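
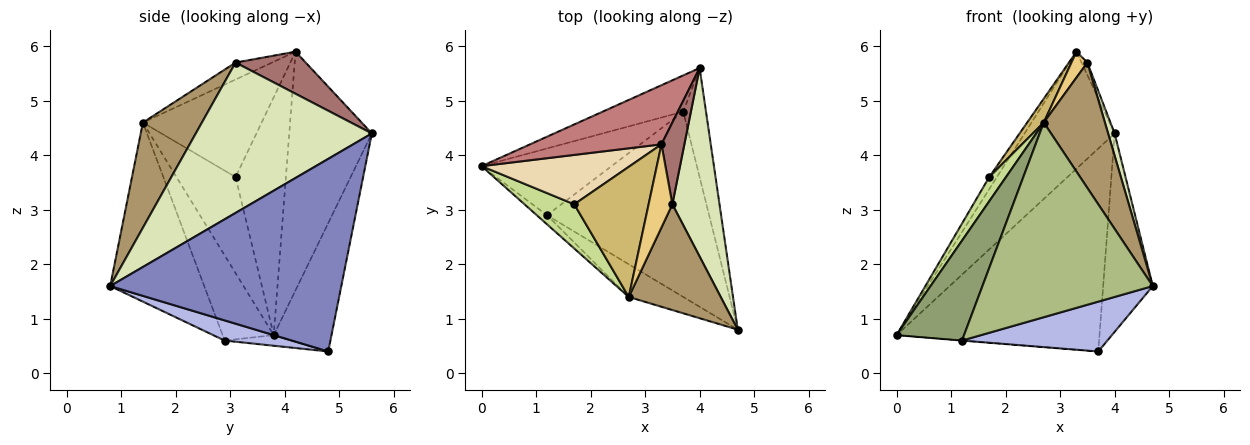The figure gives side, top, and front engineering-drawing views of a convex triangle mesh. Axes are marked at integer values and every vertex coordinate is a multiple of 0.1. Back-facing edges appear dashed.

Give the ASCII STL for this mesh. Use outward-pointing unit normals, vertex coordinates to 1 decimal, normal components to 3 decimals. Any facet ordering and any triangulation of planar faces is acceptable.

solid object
 facet normal -0.270 0.948 -0.169
  outer loop
   vertex 3.7 4.8 0.4
   vertex 0.0 3.8 0.7
   vertex 4.0 5.6 4.4
  endloop
 endfacet
 facet normal 0.971 0.208 -0.115
  outer loop
   vertex 3.7 4.8 0.4
   vertex 4.0 5.6 4.4
   vertex 4.7 0.8 1.6
  endloop
 endfacet
 facet normal -0.081 0.002 -0.997
  outer loop
   vertex 1.2 2.9 0.6
   vertex 0.0 3.8 0.7
   vertex 3.7 4.8 0.4
  endloop
 endfacet
 facet normal 0.119 -0.258 -0.959
  outer loop
   vertex 1.2 2.9 0.6
   vertex 3.7 4.8 0.4
   vertex 4.7 0.8 1.6
  endloop
 endfacet
 facet normal -0.602 -0.795 -0.072
  outer loop
   vertex 1.2 2.9 0.6
   vertex 2.7 1.4 4.6
   vertex 0.0 3.8 0.7
  endloop
 endfacet
 facet normal -0.478 -0.866 -0.146
  outer loop
   vertex 1.2 2.9 0.6
   vertex 4.7 0.8 1.6
   vertex 2.7 1.4 4.6
  endloop
 endfacet
 facet normal -0.861 -0.244 0.446
  outer loop
   vertex 1.7 3.1 3.6
   vertex 0.0 3.8 0.7
   vertex 2.7 1.4 4.6
  endloop
 endfacet
 facet normal 0.954 -0.035 0.299
  outer loop
   vertex 3.5 3.1 5.7
   vertex 4.7 0.8 1.6
   vertex 4.0 5.6 4.4
  endloop
 endfacet
 facet normal 0.594 -0.615 0.519
  outer loop
   vertex 3.5 3.1 5.7
   vertex 2.7 1.4 4.6
   vertex 4.7 0.8 1.6
  endloop
 endfacet
 facet normal -0.790 -0.110 0.603
  outer loop
   vertex 3.3 4.2 5.9
   vertex 1.7 3.1 3.6
   vertex 2.7 1.4 4.6
  endloop
 endfacet
 facet normal -0.563 -0.246 0.789
  outer loop
   vertex 3.3 4.2 5.9
   vertex 2.7 1.4 4.6
   vertex 3.5 3.1 5.7
  endloop
 endfacet
 facet normal -0.842 0.128 0.524
  outer loop
   vertex 3.3 4.2 5.9
   vertex 0.0 3.8 0.7
   vertex 1.7 3.1 3.6
  endloop
 endfacet
 facet normal 0.876 0.073 0.477
  outer loop
   vertex 3.3 4.2 5.9
   vertex 3.5 3.1 5.7
   vertex 4.0 5.6 4.4
  endloop
 endfacet
 facet normal -0.634 0.691 0.349
  outer loop
   vertex 3.3 4.2 5.9
   vertex 4.0 5.6 4.4
   vertex 0.0 3.8 0.7
  endloop
 endfacet
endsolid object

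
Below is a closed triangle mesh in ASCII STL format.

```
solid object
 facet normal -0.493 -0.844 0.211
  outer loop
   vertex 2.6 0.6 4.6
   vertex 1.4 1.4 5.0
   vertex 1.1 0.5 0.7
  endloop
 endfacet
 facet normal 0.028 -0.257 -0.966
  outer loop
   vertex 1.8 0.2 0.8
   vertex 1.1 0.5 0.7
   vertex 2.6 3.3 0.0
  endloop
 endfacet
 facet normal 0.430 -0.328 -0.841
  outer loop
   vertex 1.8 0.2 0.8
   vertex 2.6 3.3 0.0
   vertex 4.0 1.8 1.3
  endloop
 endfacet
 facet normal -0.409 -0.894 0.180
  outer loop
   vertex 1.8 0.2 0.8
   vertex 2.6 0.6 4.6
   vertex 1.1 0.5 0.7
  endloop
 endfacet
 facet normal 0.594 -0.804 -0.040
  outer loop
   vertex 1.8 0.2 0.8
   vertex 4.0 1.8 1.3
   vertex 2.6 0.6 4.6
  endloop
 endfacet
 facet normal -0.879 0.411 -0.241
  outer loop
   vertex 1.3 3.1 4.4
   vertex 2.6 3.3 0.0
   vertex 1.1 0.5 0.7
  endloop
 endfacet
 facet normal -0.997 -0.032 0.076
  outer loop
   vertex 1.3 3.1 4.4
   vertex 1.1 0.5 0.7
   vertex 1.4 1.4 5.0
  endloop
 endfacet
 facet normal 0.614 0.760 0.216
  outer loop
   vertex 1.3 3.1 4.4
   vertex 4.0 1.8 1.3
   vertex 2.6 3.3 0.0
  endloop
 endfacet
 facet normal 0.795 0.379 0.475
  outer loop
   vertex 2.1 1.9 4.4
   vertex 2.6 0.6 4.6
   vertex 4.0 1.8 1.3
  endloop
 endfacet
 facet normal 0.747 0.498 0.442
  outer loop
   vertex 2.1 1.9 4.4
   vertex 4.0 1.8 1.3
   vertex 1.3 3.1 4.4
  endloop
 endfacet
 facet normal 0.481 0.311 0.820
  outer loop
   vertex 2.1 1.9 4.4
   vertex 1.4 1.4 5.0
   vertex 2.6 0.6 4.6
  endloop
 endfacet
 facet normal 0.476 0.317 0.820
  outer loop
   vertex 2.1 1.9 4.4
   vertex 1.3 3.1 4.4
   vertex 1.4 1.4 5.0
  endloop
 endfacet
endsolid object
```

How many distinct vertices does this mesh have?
8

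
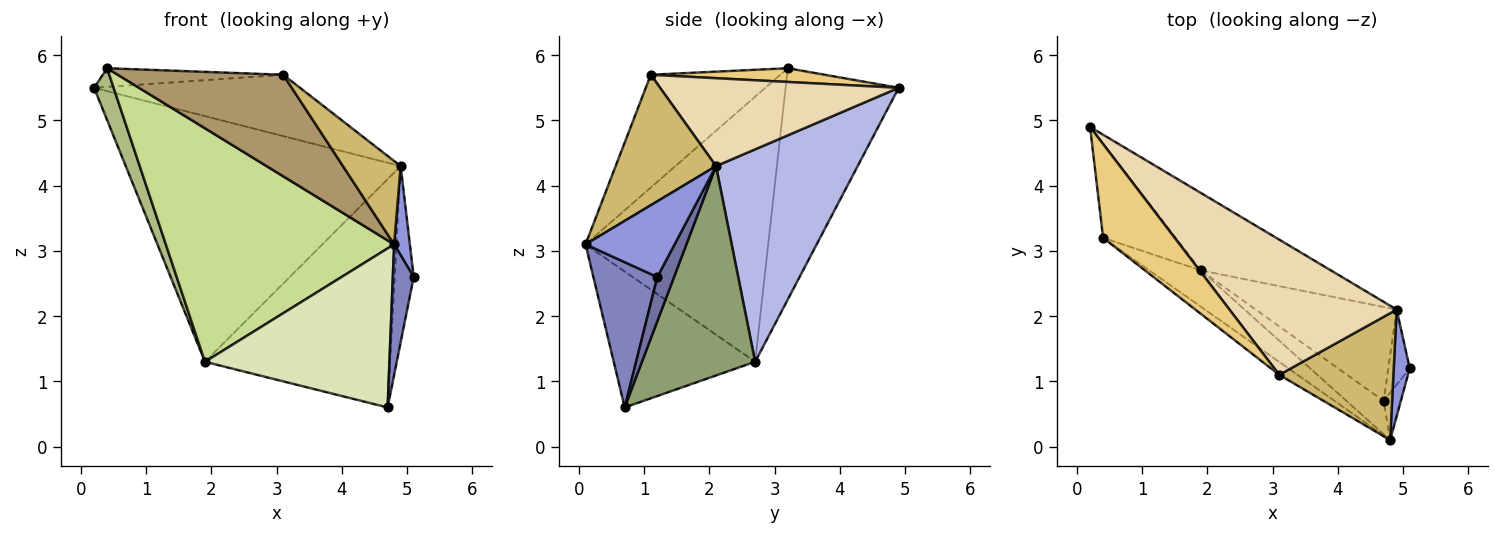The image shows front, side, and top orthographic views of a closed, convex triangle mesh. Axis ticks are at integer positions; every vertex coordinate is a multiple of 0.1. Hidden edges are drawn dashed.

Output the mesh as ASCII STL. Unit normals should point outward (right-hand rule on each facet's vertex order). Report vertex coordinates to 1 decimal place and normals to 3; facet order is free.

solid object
 facet normal 0.629 0.715 -0.305
  outer loop
   vertex 4.9 2.1 4.3
   vertex 5.1 1.2 2.6
   vertex 4.7 0.7 0.6
  endloop
 endfacet
 facet normal 0.945 -0.308 -0.112
  outer loop
   vertex 4.8 0.1 3.1
   vertex 4.7 0.7 0.6
   vertex 5.1 1.2 2.6
  endloop
 endfacet
 facet normal 0.964 -0.170 0.204
  outer loop
   vertex 4.8 0.1 3.1
   vertex 5.1 1.2 2.6
   vertex 4.9 2.1 4.3
  endloop
 endfacet
 facet normal 0.441 0.856 -0.270
  outer loop
   vertex 1.9 2.7 1.3
   vertex 0.2 4.9 5.5
   vertex 4.9 2.1 4.3
  endloop
 endfacet
 facet normal 0.492 0.805 -0.331
  outer loop
   vertex 1.9 2.7 1.3
   vertex 4.9 2.1 4.3
   vertex 4.7 0.7 0.6
  endloop
 endfacet
 facet normal -0.941 -0.163 -0.296
  outer loop
   vertex 1.9 2.7 1.3
   vertex 0.4 3.2 5.8
   vertex 0.2 4.9 5.5
  endloop
 endfacet
 facet normal -0.620 -0.775 -0.121
  outer loop
   vertex 1.9 2.7 1.3
   vertex 4.8 0.1 3.1
   vertex 0.4 3.2 5.8
  endloop
 endfacet
 facet normal -0.600 -0.783 -0.164
  outer loop
   vertex 1.9 2.7 1.3
   vertex 4.7 0.7 0.6
   vertex 4.8 0.1 3.1
  endloop
 endfacet
 facet normal -0.613 -0.784 -0.100
  outer loop
   vertex 3.1 1.1 5.7
   vertex 0.4 3.2 5.8
   vertex 4.8 0.1 3.1
  endloop
 endfacet
 facet normal 0.691 -0.397 0.604
  outer loop
   vertex 3.1 1.1 5.7
   vertex 4.8 0.1 3.1
   vertex 4.9 2.1 4.3
  endloop
 endfacet
 facet normal 0.185 0.192 0.964
  outer loop
   vertex 3.1 1.1 5.7
   vertex 0.2 4.9 5.5
   vertex 0.4 3.2 5.8
  endloop
 endfacet
 facet normal 0.432 0.373 0.821
  outer loop
   vertex 3.1 1.1 5.7
   vertex 4.9 2.1 4.3
   vertex 0.2 4.9 5.5
  endloop
 endfacet
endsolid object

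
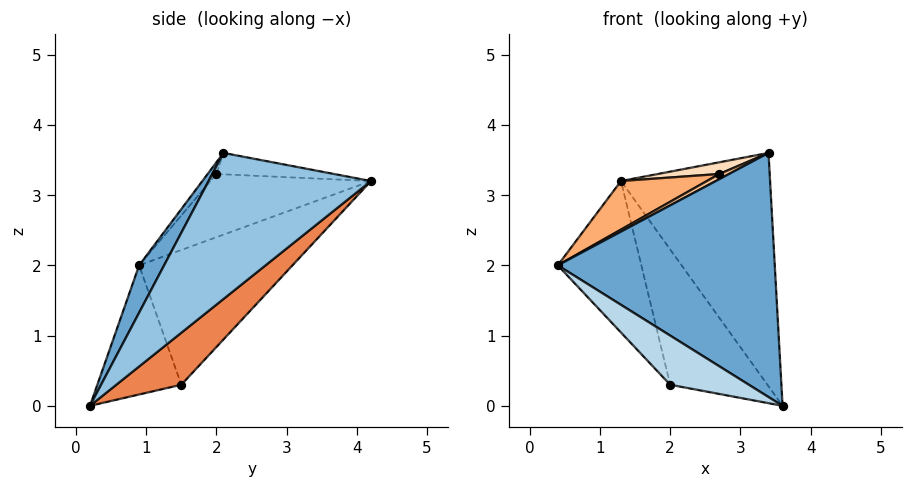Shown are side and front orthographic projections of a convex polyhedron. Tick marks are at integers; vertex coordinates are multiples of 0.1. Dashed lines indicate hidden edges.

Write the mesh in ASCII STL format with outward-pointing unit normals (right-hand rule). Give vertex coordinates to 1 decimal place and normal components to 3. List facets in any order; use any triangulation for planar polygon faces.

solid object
 facet normal 0.101 -0.878 0.469
  outer loop
   vertex 3.4 2.1 3.6
   vertex 0.4 0.9 2.0
   vertex 3.6 0.2 0.0
  endloop
 endfacet
 facet normal 0.702 0.645 -0.301
  outer loop
   vertex 3.4 2.1 3.6
   vertex 3.6 0.2 0.0
   vertex 1.3 4.2 3.2
  endloop
 endfacet
 facet normal -0.535 -0.501 -0.680
  outer loop
   vertex 2.0 1.5 0.3
   vertex 3.6 0.2 0.0
   vertex 0.4 0.9 2.0
  endloop
 endfacet
 facet normal -0.734 0.400 -0.549
  outer loop
   vertex 2.0 1.5 0.3
   vertex 0.4 0.9 2.0
   vertex 1.3 4.2 3.2
  endloop
 endfacet
 facet normal 0.468 0.700 -0.539
  outer loop
   vertex 2.0 1.5 0.3
   vertex 1.3 4.2 3.2
   vertex 3.6 0.2 0.0
  endloop
 endfacet
 facet normal -0.401 -0.215 0.891
  outer loop
   vertex 2.7 2.0 3.3
   vertex 1.3 4.2 3.2
   vertex 0.4 0.9 2.0
  endloop
 endfacet
 facet normal -0.324 -0.357 0.876
  outer loop
   vertex 2.7 2.0 3.3
   vertex 0.4 0.9 2.0
   vertex 3.4 2.1 3.6
  endloop
 endfacet
 facet normal -0.364 -0.190 0.912
  outer loop
   vertex 2.7 2.0 3.3
   vertex 3.4 2.1 3.6
   vertex 1.3 4.2 3.2
  endloop
 endfacet
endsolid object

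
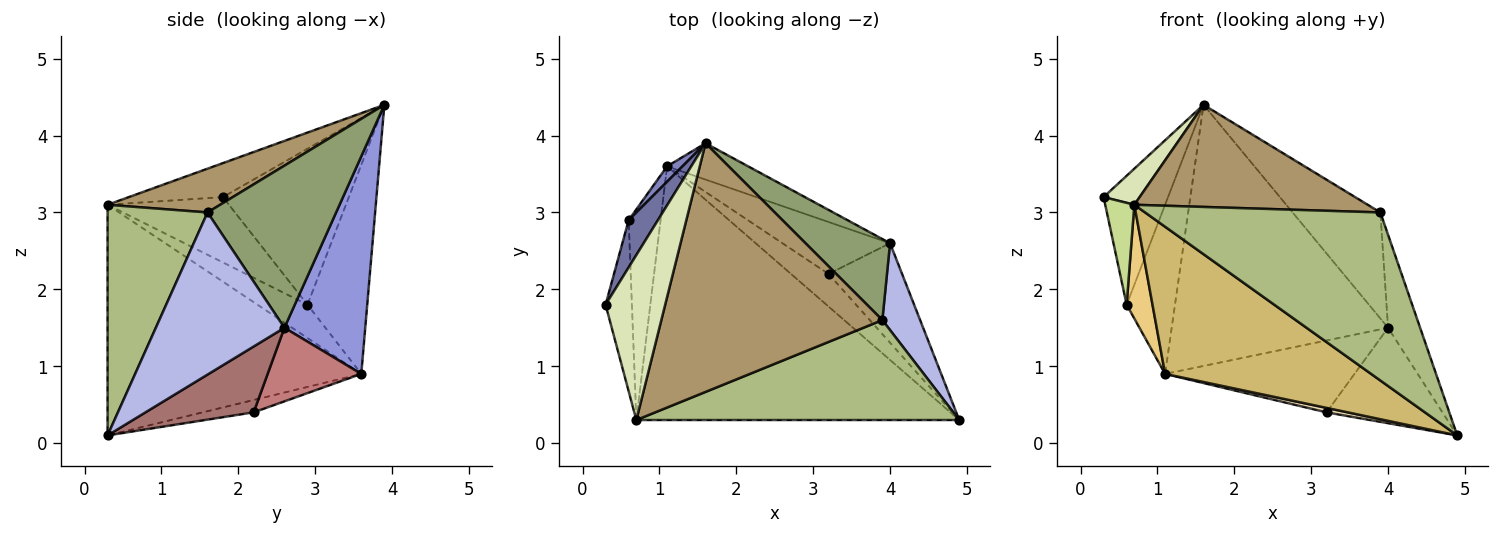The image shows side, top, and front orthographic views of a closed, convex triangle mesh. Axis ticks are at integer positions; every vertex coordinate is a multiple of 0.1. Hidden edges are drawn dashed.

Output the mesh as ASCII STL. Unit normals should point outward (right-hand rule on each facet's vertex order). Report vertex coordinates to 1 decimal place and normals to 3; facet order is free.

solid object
 facet normal -0.878 0.449 0.165
  outer loop
   vertex 0.6 2.9 1.8
   vertex 0.3 1.8 3.2
   vertex 1.6 3.9 4.4
  endloop
 endfacet
 facet normal -0.776 0.628 0.057
  outer loop
   vertex 0.6 2.9 1.8
   vertex 1.6 3.9 4.4
   vertex 1.1 3.6 0.9
  endloop
 endfacet
 facet normal 0.347 0.929 -0.129
  outer loop
   vertex 4.0 2.6 1.5
   vertex 1.1 3.6 0.9
   vertex 1.6 3.9 4.4
  endloop
 endfacet
 facet normal 0.946 0.236 0.220
  outer loop
   vertex 4.0 2.6 1.5
   vertex 3.9 1.6 3.0
   vertex 4.9 0.3 0.1
  endloop
 endfacet
 facet normal 0.759 0.518 0.396
  outer loop
   vertex 4.0 2.6 1.5
   vertex 1.6 3.9 4.4
   vertex 3.9 1.6 3.0
  endloop
 endfacet
 facet normal 0.343 -0.807 0.480
  outer loop
   vertex 0.7 0.3 3.1
   vertex 4.9 0.3 0.1
   vertex 3.9 1.6 3.0
  endloop
 endfacet
 facet normal -0.905 -0.217 -0.365
  outer loop
   vertex 0.7 0.3 3.1
   vertex 0.3 1.8 3.2
   vertex 0.6 2.9 1.8
  endloop
 endfacet
 facet normal -0.486 -0.187 0.854
  outer loop
   vertex 0.7 0.3 3.1
   vertex 1.6 3.9 4.4
   vertex 0.3 1.8 3.2
  endloop
 endfacet
 facet normal 0.180 -0.374 0.910
  outer loop
   vertex 0.7 0.3 3.1
   vertex 3.9 1.6 3.0
   vertex 1.6 3.9 4.4
  endloop
 endfacet
 facet normal -0.526 -0.427 -0.736
  outer loop
   vertex 0.7 0.3 3.1
   vertex 1.1 3.6 0.9
   vertex 4.9 0.3 0.1
  endloop
 endfacet
 facet normal -0.676 -0.350 -0.648
  outer loop
   vertex 0.7 0.3 3.1
   vertex 0.6 2.9 1.8
   vertex 1.1 3.6 0.9
  endloop
 endfacet
 facet normal -0.310 -0.129 -0.942
  outer loop
   vertex 3.2 2.2 0.4
   vertex 4.9 0.3 0.1
   vertex 1.1 3.6 0.9
  endloop
 endfacet
 facet normal 0.543 0.581 -0.606
  outer loop
   vertex 3.2 2.2 0.4
   vertex 4.0 2.6 1.5
   vertex 4.9 0.3 0.1
  endloop
 endfacet
 facet normal 0.372 0.752 -0.544
  outer loop
   vertex 3.2 2.2 0.4
   vertex 1.1 3.6 0.9
   vertex 4.0 2.6 1.5
  endloop
 endfacet
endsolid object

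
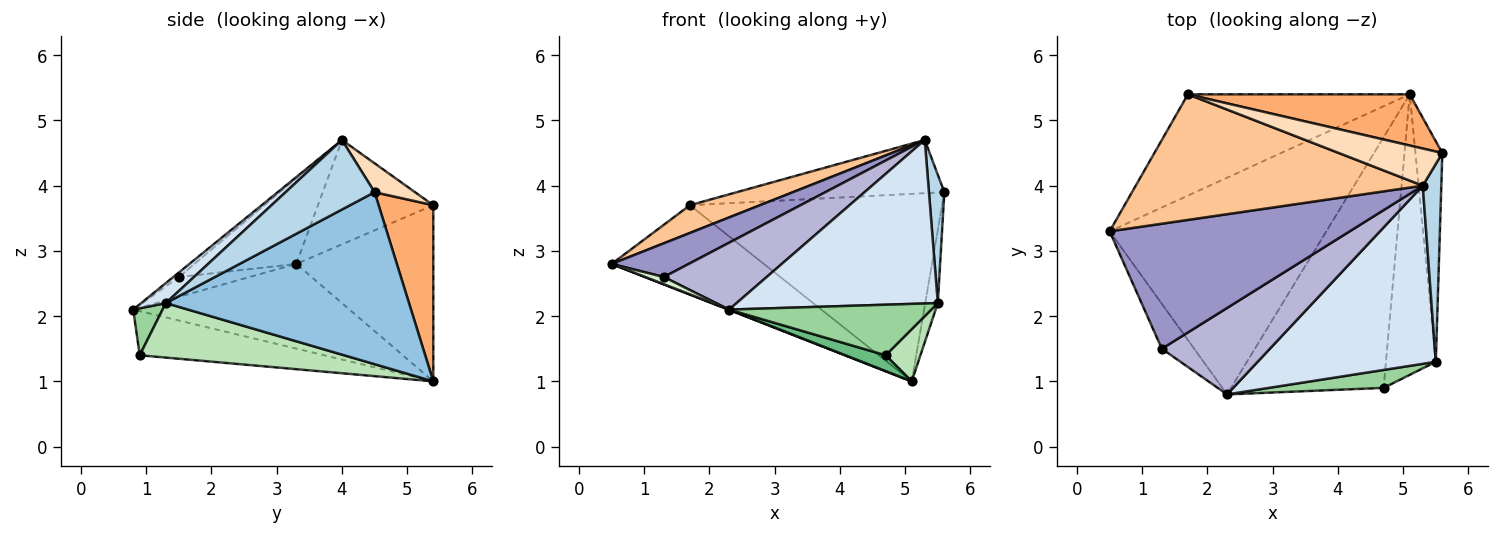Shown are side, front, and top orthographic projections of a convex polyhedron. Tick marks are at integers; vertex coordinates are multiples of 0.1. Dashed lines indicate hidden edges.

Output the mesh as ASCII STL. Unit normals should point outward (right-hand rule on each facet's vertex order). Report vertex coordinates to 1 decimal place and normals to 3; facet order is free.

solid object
 facet normal -0.364 -0.001 -0.931
  outer loop
   vertex 5.1 5.4 1.0
   vertex 2.3 0.8 2.1
   vertex 0.5 3.3 2.8
  endloop
 endfacet
 facet normal 0.987 0.051 -0.154
  outer loop
   vertex 5.5 1.3 2.2
   vertex 5.1 5.4 1.0
   vertex 5.6 4.5 3.9
  endloop
 endfacet
 facet normal 0.953 -0.165 0.254
  outer loop
   vertex 5.3 4.0 4.7
   vertex 5.5 1.3 2.2
   vertex 5.6 4.5 3.9
  endloop
 endfacet
 facet normal 0.082 -0.674 0.734
  outer loop
   vertex 5.3 4.0 4.7
   vertex 2.3 0.8 2.1
   vertex 5.5 1.3 2.2
  endloop
 endfacet
 facet normal -0.512 0.568 -0.644
  outer loop
   vertex 1.7 5.4 3.7
   vertex 5.1 5.4 1.0
   vertex 0.5 3.3 2.8
  endloop
 endfacet
 facet normal 0.205 0.944 0.258
  outer loop
   vertex 1.7 5.4 3.7
   vertex 5.6 4.5 3.9
   vertex 5.1 5.4 1.0
  endloop
 endfacet
 facet normal -0.335 -0.203 0.920
  outer loop
   vertex 1.7 5.4 3.7
   vertex 0.5 3.3 2.8
   vertex 5.3 4.0 4.7
  endloop
 endfacet
 facet normal 0.158 0.810 0.565
  outer loop
   vertex 1.7 5.4 3.7
   vertex 5.3 4.0 4.7
   vertex 5.6 4.5 3.9
  endloop
 endfacet
 facet normal -0.277 -0.061 -0.959
  outer loop
   vertex 4.7 0.9 1.4
   vertex 2.3 0.8 2.1
   vertex 5.1 5.4 1.0
  endloop
 endfacet
 facet normal 0.136 -0.934 0.331
  outer loop
   vertex 4.7 0.9 1.4
   vertex 5.5 1.3 2.2
   vertex 2.3 0.8 2.1
  endloop
 endfacet
 facet normal 0.732 -0.125 -0.670
  outer loop
   vertex 4.7 0.9 1.4
   vertex 5.1 5.4 1.0
   vertex 5.5 1.3 2.2
  endloop
 endfacet
 facet normal -0.518 -0.136 -0.845
  outer loop
   vertex 1.3 1.5 2.6
   vertex 0.5 3.3 2.8
   vertex 2.3 0.8 2.1
  endloop
 endfacet
 facet normal -0.325 -0.246 0.913
  outer loop
   vertex 1.3 1.5 2.6
   vertex 5.3 4.0 4.7
   vertex 0.5 3.3 2.8
  endloop
 endfacet
 facet normal -0.033 -0.612 0.791
  outer loop
   vertex 1.3 1.5 2.6
   vertex 2.3 0.8 2.1
   vertex 5.3 4.0 4.7
  endloop
 endfacet
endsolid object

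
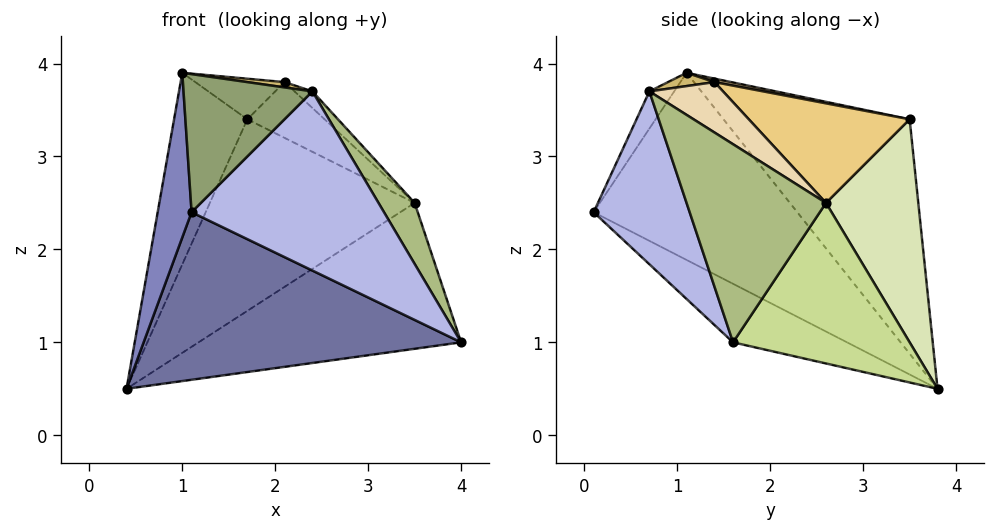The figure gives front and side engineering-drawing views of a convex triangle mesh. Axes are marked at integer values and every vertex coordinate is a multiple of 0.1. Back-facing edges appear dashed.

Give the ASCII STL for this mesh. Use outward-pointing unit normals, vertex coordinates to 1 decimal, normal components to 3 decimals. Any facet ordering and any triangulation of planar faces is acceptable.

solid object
 facet normal -0.171 -0.475 -0.863
  outer loop
   vertex 1.1 0.1 2.4
   vertex 0.4 3.8 0.5
   vertex 4.0 1.6 1.0
  endloop
 endfacet
 facet normal -0.985 -0.164 0.044
  outer loop
   vertex 1.0 1.1 3.9
   vertex 0.4 3.8 0.5
   vertex 1.1 0.1 2.4
  endloop
 endfacet
 facet normal -0.847 0.333 0.414
  outer loop
   vertex 1.7 3.5 3.4
   vertex 0.4 3.8 0.5
   vertex 1.0 1.1 3.9
  endloop
 endfacet
 facet normal 0.446 -0.894 -0.034
  outer loop
   vertex 2.4 0.7 3.7
   vertex 1.1 0.1 2.4
   vertex 4.0 1.6 1.0
  endloop
 endfacet
 facet normal -0.159 -0.826 0.540
  outer loop
   vertex 2.4 0.7 3.7
   vertex 1.0 1.1 3.9
   vertex 1.1 0.1 2.4
  endloop
 endfacet
 facet normal 0.869 -0.225 0.440
  outer loop
   vertex 3.5 2.6 2.5
   vertex 2.4 0.7 3.7
   vertex 4.0 1.6 1.0
  endloop
 endfacet
 facet normal 0.524 0.779 -0.345
  outer loop
   vertex 3.5 2.6 2.5
   vertex 4.0 1.6 1.0
   vertex 0.4 3.8 0.5
  endloop
 endfacet
 facet normal 0.409 0.908 -0.090
  outer loop
   vertex 3.5 2.6 2.5
   vertex 0.4 3.8 0.5
   vertex 1.7 3.5 3.4
  endloop
 endfacet
 facet normal 0.036 0.194 0.980
  outer loop
   vertex 2.1 1.4 3.8
   vertex 1.7 3.5 3.4
   vertex 1.0 1.1 3.9
  endloop
 endfacet
 facet normal 0.115 -0.092 0.989
  outer loop
   vertex 2.1 1.4 3.8
   vertex 1.0 1.1 3.9
   vertex 2.4 0.7 3.7
  endloop
 endfacet
 facet normal 0.531 0.255 0.808
  outer loop
   vertex 2.1 1.4 3.8
   vertex 3.5 2.6 2.5
   vertex 1.7 3.5 3.4
  endloop
 endfacet
 facet normal 0.603 0.146 0.784
  outer loop
   vertex 2.1 1.4 3.8
   vertex 2.4 0.7 3.7
   vertex 3.5 2.6 2.5
  endloop
 endfacet
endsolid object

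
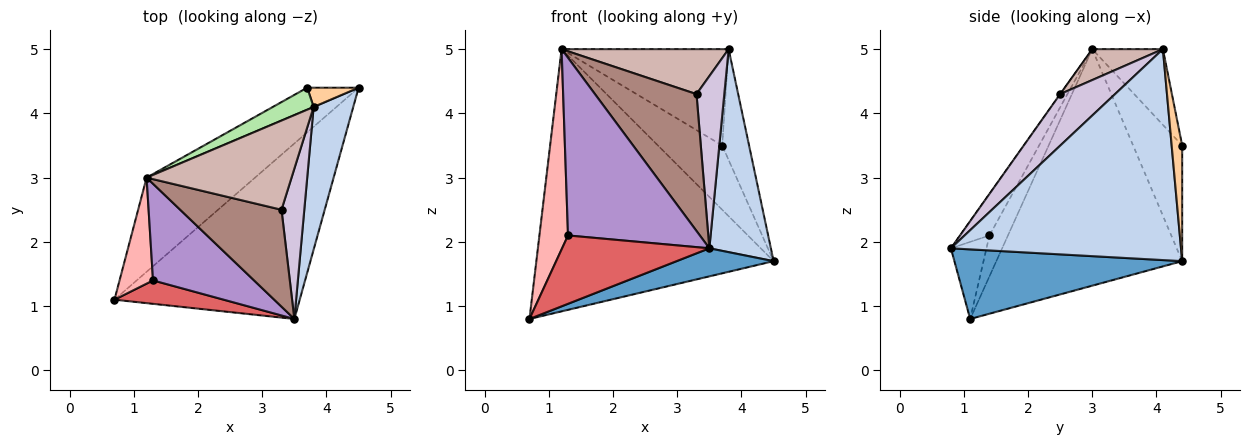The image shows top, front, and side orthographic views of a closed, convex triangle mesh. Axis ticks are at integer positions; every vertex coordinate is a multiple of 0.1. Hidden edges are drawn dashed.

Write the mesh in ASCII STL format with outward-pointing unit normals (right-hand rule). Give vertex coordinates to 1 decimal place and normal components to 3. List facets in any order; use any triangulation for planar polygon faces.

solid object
 facet normal 0.348 -0.148 -0.926
  outer loop
   vertex 3.5 0.8 1.9
   vertex 0.7 1.1 0.8
   vertex 4.5 4.4 1.7
  endloop
 endfacet
 facet normal 0.951 -0.254 0.179
  outer loop
   vertex 3.8 4.1 5.0
   vertex 3.5 0.8 1.9
   vertex 4.5 4.4 1.7
  endloop
 endfacet
 facet normal -0.593 0.758 -0.272
  outer loop
   vertex 1.2 3.0 5.0
   vertex 4.5 4.4 1.7
   vertex 0.7 1.1 0.8
  endloop
 endfacet
 facet normal 0.360 0.919 0.160
  outer loop
   vertex 3.7 4.4 3.5
   vertex 3.8 4.1 5.0
   vertex 4.5 4.4 1.7
  endloop
 endfacet
 facet normal -0.586 0.767 -0.260
  outer loop
   vertex 3.7 4.4 3.5
   vertex 4.5 4.4 1.7
   vertex 1.2 3.0 5.0
  endloop
 endfacet
 facet normal -0.381 0.901 0.206
  outer loop
   vertex 3.7 4.4 3.5
   vertex 1.2 3.0 5.0
   vertex 3.8 4.1 5.0
  endloop
 endfacet
 facet normal -0.223 -0.922 0.316
  outer loop
   vertex 1.3 1.4 2.1
   vertex 0.7 1.1 0.8
   vertex 3.5 0.8 1.9
  endloop
 endfacet
 facet normal -0.496 -0.767 0.406
  outer loop
   vertex 1.3 1.4 2.1
   vertex 1.2 3.0 5.0
   vertex 0.7 1.1 0.8
  endloop
 endfacet
 facet normal -0.192 -0.862 0.469
  outer loop
   vertex 1.3 1.4 2.1
   vertex 3.5 0.8 1.9
   vertex 1.2 3.0 5.0
  endloop
 endfacet
 facet normal 0.830 -0.420 0.367
  outer loop
   vertex 3.3 2.5 4.3
   vertex 3.5 0.8 1.9
   vertex 3.8 4.1 5.0
  endloop
 endfacet
 facet normal -0.002 -0.816 0.578
  outer loop
   vertex 3.3 2.5 4.3
   vertex 1.2 3.0 5.0
   vertex 3.5 0.8 1.9
  endloop
 endfacet
 facet normal 0.187 -0.442 0.877
  outer loop
   vertex 3.3 2.5 4.3
   vertex 3.8 4.1 5.0
   vertex 1.2 3.0 5.0
  endloop
 endfacet
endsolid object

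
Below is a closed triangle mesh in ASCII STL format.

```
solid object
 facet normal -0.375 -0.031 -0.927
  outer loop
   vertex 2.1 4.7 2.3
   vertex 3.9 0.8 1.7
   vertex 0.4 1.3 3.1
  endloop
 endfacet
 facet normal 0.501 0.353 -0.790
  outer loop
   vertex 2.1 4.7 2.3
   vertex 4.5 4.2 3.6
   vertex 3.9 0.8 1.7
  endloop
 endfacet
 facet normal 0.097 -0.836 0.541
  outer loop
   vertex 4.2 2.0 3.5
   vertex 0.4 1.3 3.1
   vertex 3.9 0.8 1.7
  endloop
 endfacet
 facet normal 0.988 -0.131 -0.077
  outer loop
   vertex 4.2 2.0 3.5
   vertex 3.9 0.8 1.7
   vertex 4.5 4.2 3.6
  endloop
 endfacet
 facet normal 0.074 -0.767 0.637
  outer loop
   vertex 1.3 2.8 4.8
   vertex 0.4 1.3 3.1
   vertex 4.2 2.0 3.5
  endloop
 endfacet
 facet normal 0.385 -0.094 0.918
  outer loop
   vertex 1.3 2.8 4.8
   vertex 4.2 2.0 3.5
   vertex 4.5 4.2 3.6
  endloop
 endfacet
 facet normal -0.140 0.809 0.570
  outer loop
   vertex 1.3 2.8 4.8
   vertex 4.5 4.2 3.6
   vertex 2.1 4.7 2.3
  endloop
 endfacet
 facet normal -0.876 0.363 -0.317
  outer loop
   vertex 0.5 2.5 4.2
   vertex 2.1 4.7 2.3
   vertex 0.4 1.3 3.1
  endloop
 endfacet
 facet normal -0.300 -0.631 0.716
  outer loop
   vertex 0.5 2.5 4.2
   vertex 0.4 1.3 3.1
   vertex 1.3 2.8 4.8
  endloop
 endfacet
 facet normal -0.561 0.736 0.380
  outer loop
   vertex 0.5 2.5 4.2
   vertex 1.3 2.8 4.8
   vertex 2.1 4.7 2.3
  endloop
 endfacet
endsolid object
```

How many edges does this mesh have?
15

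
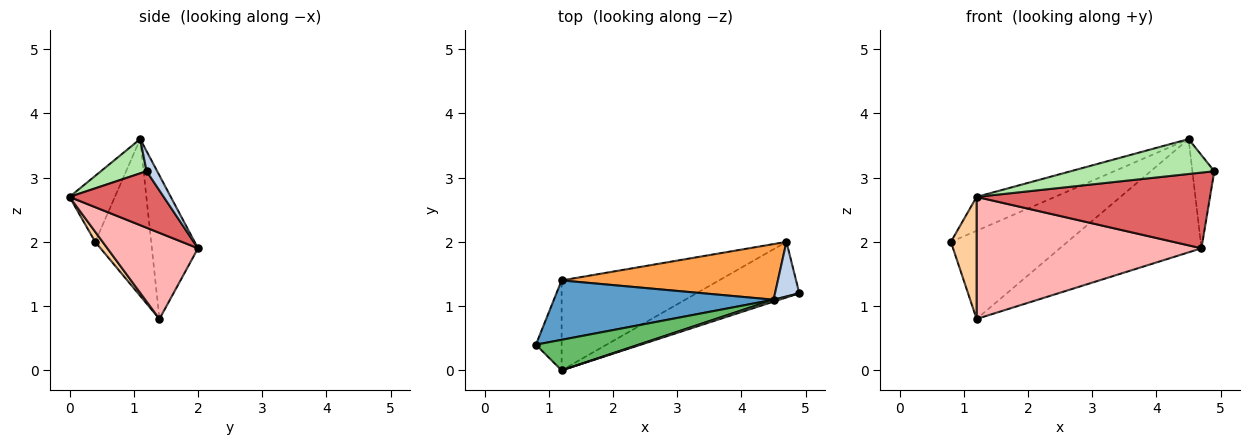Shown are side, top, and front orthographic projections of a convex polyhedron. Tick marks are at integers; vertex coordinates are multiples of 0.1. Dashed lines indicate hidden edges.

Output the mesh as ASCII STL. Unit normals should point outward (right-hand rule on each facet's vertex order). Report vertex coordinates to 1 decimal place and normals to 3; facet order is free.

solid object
 facet normal -0.370 0.771 0.519
  outer loop
   vertex 4.5 1.1 3.6
   vertex 1.2 1.4 0.8
   vertex 0.8 0.4 2.0
  endloop
 endfacet
 facet normal 0.384 0.796 0.467
  outer loop
   vertex 4.7 2.0 1.9
   vertex 4.5 1.1 3.6
   vertex 4.9 1.2 3.1
  endloop
 endfacet
 facet normal -0.281 0.862 0.423
  outer loop
   vertex 4.7 2.0 1.9
   vertex 1.2 1.4 0.8
   vertex 4.5 1.1 3.6
  endloop
 endfacet
 facet normal 0.227 -0.784 -0.578
  outer loop
   vertex 1.2 0.0 2.7
   vertex 0.8 0.4 2.0
   vertex 1.2 1.4 0.8
  endloop
 endfacet
 facet normal -0.395 0.682 0.615
  outer loop
   vertex 1.2 0.0 2.7
   vertex 4.5 1.1 3.6
   vertex 0.8 0.4 2.0
  endloop
 endfacet
 facet normal 0.303 -0.952 0.052
  outer loop
   vertex 1.2 0.0 2.7
   vertex 4.9 1.2 3.1
   vertex 4.5 1.1 3.6
  endloop
 endfacet
 facet normal 0.309 -0.767 -0.563
  outer loop
   vertex 1.2 0.0 2.7
   vertex 4.7 2.0 1.9
   vertex 4.9 1.2 3.1
  endloop
 endfacet
 facet normal 0.309 -0.766 -0.564
  outer loop
   vertex 1.2 0.0 2.7
   vertex 1.2 1.4 0.8
   vertex 4.7 2.0 1.9
  endloop
 endfacet
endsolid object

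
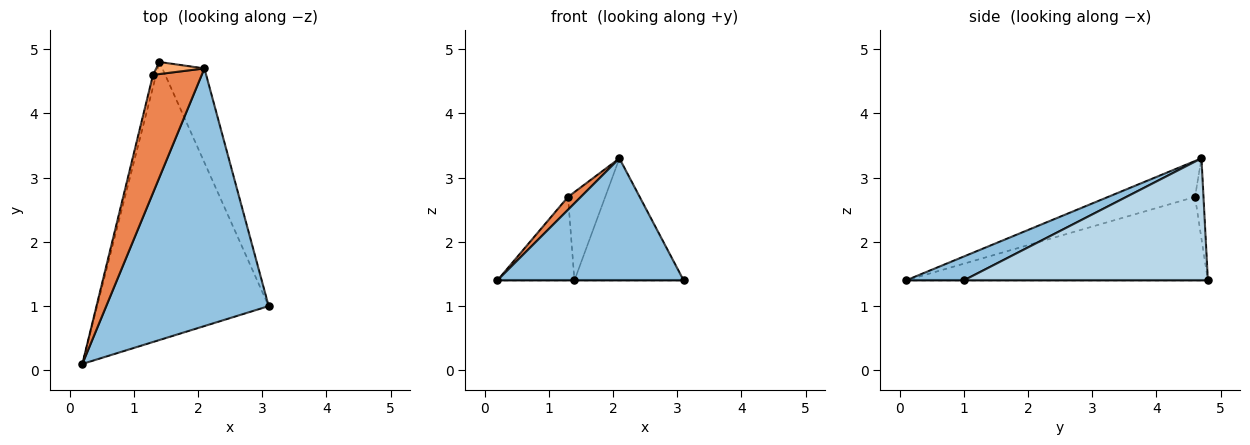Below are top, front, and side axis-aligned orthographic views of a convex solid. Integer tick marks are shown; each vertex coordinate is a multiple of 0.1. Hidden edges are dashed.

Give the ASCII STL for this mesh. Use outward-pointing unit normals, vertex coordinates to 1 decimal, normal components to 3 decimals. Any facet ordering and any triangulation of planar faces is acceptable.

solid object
 facet normal 0.000 0.000 -1.000
  outer loop
   vertex 1.4 4.8 1.4
   vertex 3.1 1.0 1.4
   vertex 0.2 0.1 1.4
  endloop
 endfacet
 facet normal 0.132 -0.424 0.896
  outer loop
   vertex 2.1 4.7 3.3
   vertex 0.2 0.1 1.4
   vertex 3.1 1.0 1.4
  endloop
 endfacet
 facet normal 0.871 0.390 -0.300
  outer loop
   vertex 2.1 4.7 3.3
   vertex 3.1 1.0 1.4
   vertex 1.4 4.8 1.4
  endloop
 endfacet
 facet normal -0.968 0.247 -0.036
  outer loop
   vertex 1.3 4.6 2.7
   vertex 1.4 4.8 1.4
   vertex 0.2 0.1 1.4
  endloop
 endfacet
 facet normal -0.591 -0.087 0.802
  outer loop
   vertex 1.3 4.6 2.7
   vertex 0.2 0.1 1.4
   vertex 2.1 4.7 3.3
  endloop
 endfacet
 facet normal -0.220 0.967 0.132
  outer loop
   vertex 1.3 4.6 2.7
   vertex 2.1 4.7 3.3
   vertex 1.4 4.8 1.4
  endloop
 endfacet
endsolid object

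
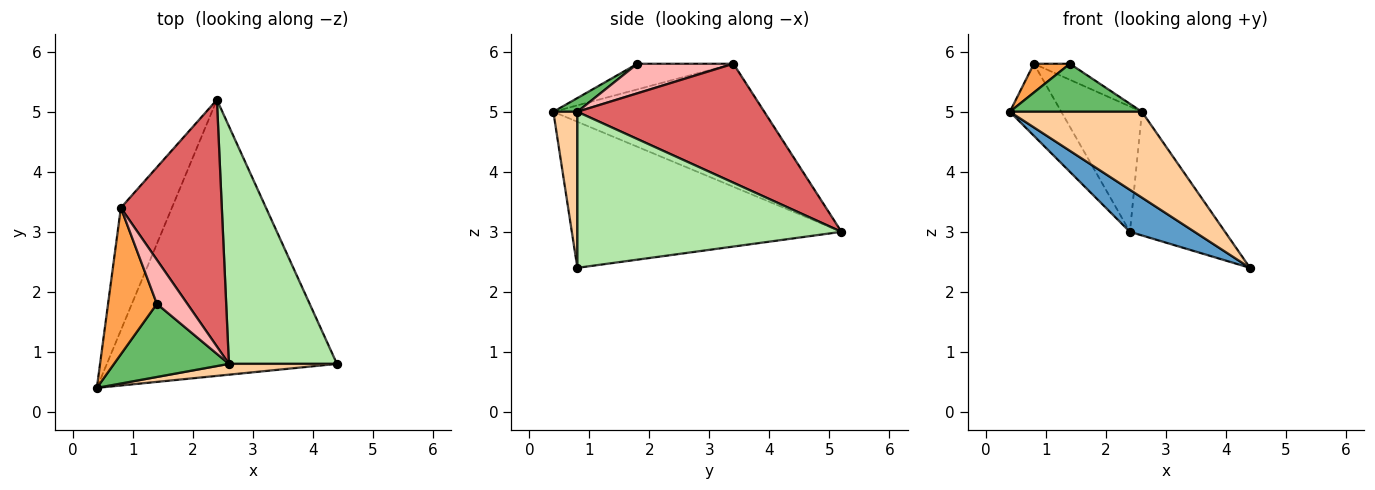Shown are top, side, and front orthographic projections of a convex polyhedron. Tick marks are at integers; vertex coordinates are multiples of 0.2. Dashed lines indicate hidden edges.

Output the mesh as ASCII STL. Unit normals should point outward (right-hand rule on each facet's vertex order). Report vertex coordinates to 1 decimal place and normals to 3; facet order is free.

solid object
 facet normal -0.532 -0.127 -0.837
  outer loop
   vertex 2.4 5.2 3.0
   vertex 4.4 0.8 2.4
   vertex 0.4 0.4 5.0
  endloop
 endfacet
 facet normal -0.901 0.220 -0.374
  outer loop
   vertex 0.8 3.4 5.8
   vertex 2.4 5.2 3.0
   vertex 0.4 0.4 5.0
  endloop
 endfacet
 facet normal -0.458 -0.172 0.872
  outer loop
   vertex 0.8 3.4 5.8
   vertex 0.4 0.4 5.0
   vertex 1.4 1.8 5.8
  endloop
 endfacet
 facet normal 0.178 -0.976 0.123
  outer loop
   vertex 2.6 0.8 5.0
   vertex 0.4 0.4 5.0
   vertex 4.4 0.8 2.4
  endloop
 endfacet
 facet normal 0.099 -0.546 0.832
  outer loop
   vertex 2.6 0.8 5.0
   vertex 1.4 1.8 5.8
   vertex 0.4 0.4 5.0
  endloop
 endfacet
 facet normal 0.788 0.284 0.546
  outer loop
   vertex 2.6 0.8 5.0
   vertex 4.4 0.8 2.4
   vertex 2.4 5.2 3.0
  endloop
 endfacet
 facet normal 0.724 0.312 0.615
  outer loop
   vertex 2.6 0.8 5.0
   vertex 2.4 5.2 3.0
   vertex 0.8 3.4 5.8
  endloop
 endfacet
 facet normal 0.674 0.253 0.695
  outer loop
   vertex 2.6 0.8 5.0
   vertex 0.8 3.4 5.8
   vertex 1.4 1.8 5.8
  endloop
 endfacet
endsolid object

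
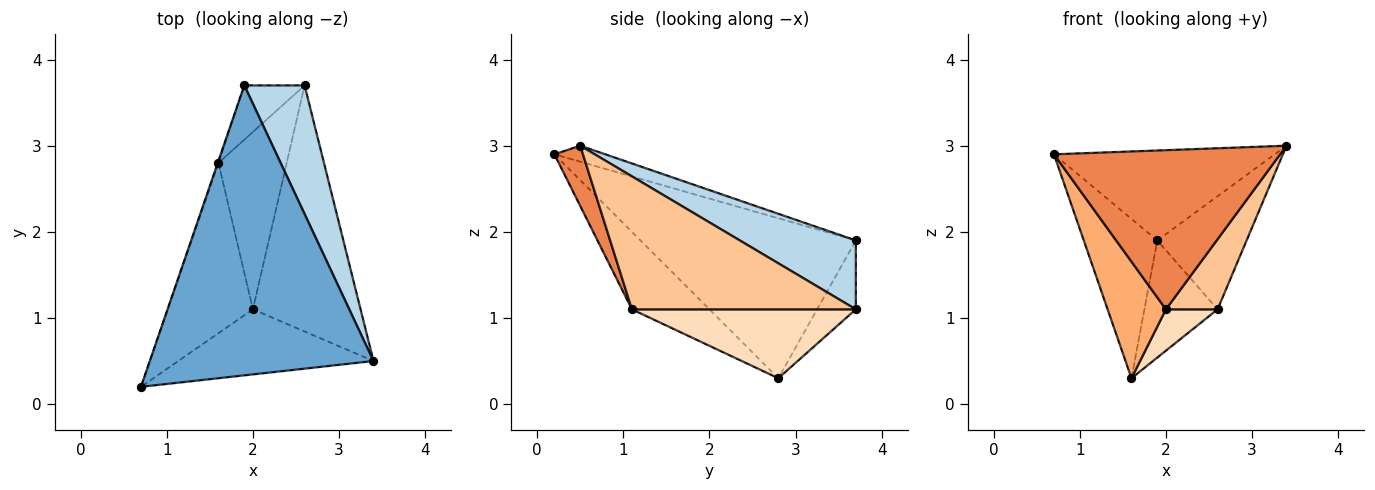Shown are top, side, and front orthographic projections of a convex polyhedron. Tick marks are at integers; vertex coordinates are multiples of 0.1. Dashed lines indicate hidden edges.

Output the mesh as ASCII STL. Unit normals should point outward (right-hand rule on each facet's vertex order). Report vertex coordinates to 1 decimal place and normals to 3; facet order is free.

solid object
 facet normal -0.068 0.296 0.953
  outer loop
   vertex 1.9 3.7 1.9
   vertex 0.7 0.2 2.9
   vertex 3.4 0.5 3.0
  endloop
 endfacet
 facet normal -0.946 0.323 -0.004
  outer loop
   vertex 1.6 2.8 0.3
   vertex 0.7 0.2 2.9
   vertex 1.9 3.7 1.9
  endloop
 endfacet
 facet normal 0.651 0.501 0.570
  outer loop
   vertex 2.6 3.7 1.1
   vertex 1.9 3.7 1.9
   vertex 3.4 0.5 3.0
  endloop
 endfacet
 facet normal -0.433 0.818 -0.379
  outer loop
   vertex 2.6 3.7 1.1
   vertex 1.6 2.8 0.3
   vertex 1.9 3.7 1.9
  endloop
 endfacet
 facet normal 0.116 -0.919 -0.376
  outer loop
   vertex 2.0 1.1 1.1
   vertex 3.4 0.5 3.0
   vertex 0.7 0.2 2.9
  endloop
 endfacet
 facet normal -0.601 -0.452 -0.660
  outer loop
   vertex 2.0 1.1 1.1
   vertex 0.7 0.2 2.9
   vertex 1.6 2.8 0.3
  endloop
 endfacet
 facet normal 0.765 -0.177 -0.619
  outer loop
   vertex 2.0 1.1 1.1
   vertex 2.6 3.7 1.1
   vertex 3.4 0.5 3.0
  endloop
 endfacet
 facet normal 0.701 -0.162 -0.694
  outer loop
   vertex 2.0 1.1 1.1
   vertex 1.6 2.8 0.3
   vertex 2.6 3.7 1.1
  endloop
 endfacet
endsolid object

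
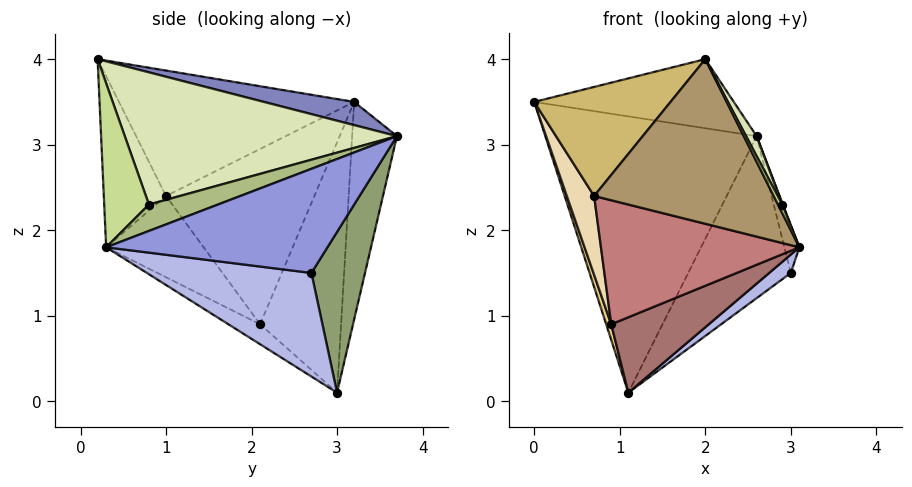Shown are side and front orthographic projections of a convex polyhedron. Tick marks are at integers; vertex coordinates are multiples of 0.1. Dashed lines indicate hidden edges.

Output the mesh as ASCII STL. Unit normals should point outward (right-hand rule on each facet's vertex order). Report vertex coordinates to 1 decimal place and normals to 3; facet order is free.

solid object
 facet normal -0.206 0.971 -0.124
  outer loop
   vertex 1.1 3.0 0.1
   vertex 0.0 3.2 3.5
   vertex 2.6 3.7 3.1
  endloop
 endfacet
 facet normal 0.104 0.231 0.967
  outer loop
   vertex 2.0 0.2 4.0
   vertex 2.6 3.7 3.1
   vertex 0.0 3.2 3.5
  endloop
 endfacet
 facet normal 0.977 0.066 0.203
  outer loop
   vertex 3.0 2.7 1.5
   vertex 2.6 3.7 3.1
   vertex 3.1 0.3 1.8
  endloop
 endfacet
 facet normal 0.584 -0.077 -0.808
  outer loop
   vertex 3.0 2.7 1.5
   vertex 3.1 0.3 1.8
   vertex 1.1 3.0 0.1
  endloop
 endfacet
 facet normal 0.424 0.812 -0.401
  outer loop
   vertex 3.0 2.7 1.5
   vertex 1.1 3.0 0.1
   vertex 2.6 3.7 3.1
  endloop
 endfacet
 facet normal 0.925 -0.009 0.379
  outer loop
   vertex 2.9 0.8 2.3
   vertex 3.1 0.3 1.8
   vertex 2.6 3.7 3.1
  endloop
 endfacet
 facet normal 0.893 -0.085 0.442
  outer loop
   vertex 2.9 0.8 2.3
   vertex 2.0 0.2 4.0
   vertex 3.1 0.3 1.8
  endloop
 endfacet
 facet normal 0.888 -0.034 0.458
  outer loop
   vertex 2.9 0.8 2.3
   vertex 2.6 3.7 3.1
   vertex 2.0 0.2 4.0
  endloop
 endfacet
 facet normal -0.320 -0.925 -0.202
  outer loop
   vertex 0.7 1.0 2.4
   vertex 3.1 0.3 1.8
   vertex 2.0 0.2 4.0
  endloop
 endfacet
 facet normal -0.788 -0.457 0.412
  outer loop
   vertex 0.7 1.0 2.4
   vertex 2.0 0.2 4.0
   vertex 0.0 3.2 3.5
  endloop
 endfacet
 facet normal -0.951 -0.059 -0.304
  outer loop
   vertex 0.9 2.1 0.9
   vertex 0.0 3.2 3.5
   vertex 1.1 3.0 0.1
  endloop
 endfacet
 facet normal -0.951 -0.175 -0.255
  outer loop
   vertex 0.9 2.1 0.9
   vertex 0.7 1.0 2.4
   vertex 0.0 3.2 3.5
  endloop
 endfacet
 facet normal -0.203 -0.625 -0.754
  outer loop
   vertex 0.9 2.1 0.9
   vertex 1.1 3.0 0.1
   vertex 3.1 0.3 1.8
  endloop
 endfacet
 facet normal -0.358 -0.729 -0.583
  outer loop
   vertex 0.9 2.1 0.9
   vertex 3.1 0.3 1.8
   vertex 0.7 1.0 2.4
  endloop
 endfacet
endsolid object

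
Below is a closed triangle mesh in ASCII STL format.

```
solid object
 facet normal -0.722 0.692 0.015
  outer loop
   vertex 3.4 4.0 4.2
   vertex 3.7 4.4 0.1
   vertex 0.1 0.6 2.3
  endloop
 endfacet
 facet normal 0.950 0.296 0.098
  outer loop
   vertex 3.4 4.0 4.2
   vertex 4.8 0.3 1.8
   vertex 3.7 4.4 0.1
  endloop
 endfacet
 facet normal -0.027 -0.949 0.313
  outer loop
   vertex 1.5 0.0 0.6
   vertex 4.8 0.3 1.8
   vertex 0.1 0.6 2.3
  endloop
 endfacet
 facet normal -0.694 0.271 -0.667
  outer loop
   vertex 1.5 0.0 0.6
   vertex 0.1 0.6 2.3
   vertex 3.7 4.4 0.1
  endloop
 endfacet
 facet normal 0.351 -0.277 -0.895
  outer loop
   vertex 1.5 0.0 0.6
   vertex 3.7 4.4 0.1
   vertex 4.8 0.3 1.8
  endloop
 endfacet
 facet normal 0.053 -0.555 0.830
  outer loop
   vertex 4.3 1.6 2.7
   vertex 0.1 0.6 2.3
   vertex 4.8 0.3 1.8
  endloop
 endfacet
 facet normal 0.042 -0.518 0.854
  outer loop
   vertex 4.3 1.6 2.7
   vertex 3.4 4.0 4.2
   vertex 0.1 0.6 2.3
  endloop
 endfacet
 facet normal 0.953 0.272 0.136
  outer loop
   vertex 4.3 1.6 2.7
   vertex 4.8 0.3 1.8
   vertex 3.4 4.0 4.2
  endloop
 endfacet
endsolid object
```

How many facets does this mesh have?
8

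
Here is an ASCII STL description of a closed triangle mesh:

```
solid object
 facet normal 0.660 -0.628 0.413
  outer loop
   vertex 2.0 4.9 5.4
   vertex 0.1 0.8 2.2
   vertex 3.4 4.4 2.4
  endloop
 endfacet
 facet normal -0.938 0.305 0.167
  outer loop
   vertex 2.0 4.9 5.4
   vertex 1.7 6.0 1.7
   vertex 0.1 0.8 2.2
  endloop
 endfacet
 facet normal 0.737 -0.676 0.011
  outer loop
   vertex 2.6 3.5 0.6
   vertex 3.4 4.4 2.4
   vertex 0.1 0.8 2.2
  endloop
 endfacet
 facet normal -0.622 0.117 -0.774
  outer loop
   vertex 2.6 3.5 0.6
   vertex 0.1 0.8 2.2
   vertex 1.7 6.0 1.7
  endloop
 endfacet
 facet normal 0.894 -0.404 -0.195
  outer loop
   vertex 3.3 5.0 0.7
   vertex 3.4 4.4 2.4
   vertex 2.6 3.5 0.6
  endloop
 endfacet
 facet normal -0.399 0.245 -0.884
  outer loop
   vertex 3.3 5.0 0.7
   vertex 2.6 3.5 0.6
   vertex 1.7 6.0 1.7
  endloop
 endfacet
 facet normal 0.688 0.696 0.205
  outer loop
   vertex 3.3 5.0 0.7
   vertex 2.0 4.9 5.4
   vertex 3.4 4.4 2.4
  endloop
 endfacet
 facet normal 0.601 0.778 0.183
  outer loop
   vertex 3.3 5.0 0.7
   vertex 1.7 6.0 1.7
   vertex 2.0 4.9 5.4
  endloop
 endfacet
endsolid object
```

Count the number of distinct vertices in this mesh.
6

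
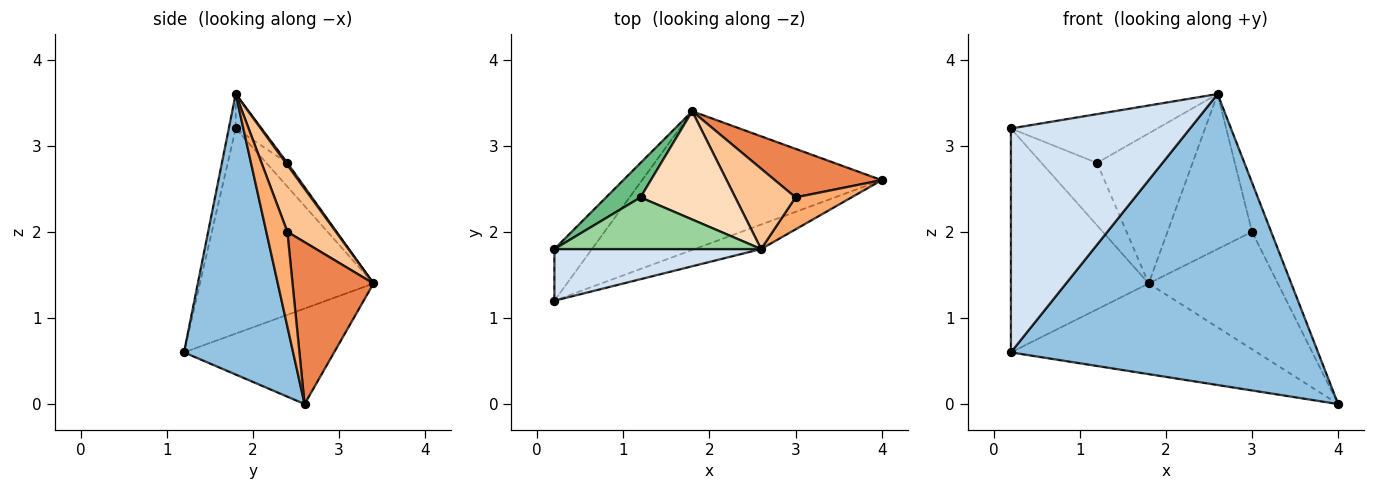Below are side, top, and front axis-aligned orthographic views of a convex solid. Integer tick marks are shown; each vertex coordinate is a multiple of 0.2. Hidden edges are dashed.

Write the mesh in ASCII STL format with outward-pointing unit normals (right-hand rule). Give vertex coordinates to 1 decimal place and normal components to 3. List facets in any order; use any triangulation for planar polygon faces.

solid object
 facet normal -0.317 0.519 -0.794
  outer loop
   vertex 1.8 3.4 1.4
   vertex 4.0 2.6 0.0
   vertex 0.2 1.2 0.6
  endloop
 endfacet
 facet normal 0.334 -0.939 -0.079
  outer loop
   vertex 2.6 1.8 3.6
   vertex 0.2 1.2 0.6
   vertex 4.0 2.6 0.0
  endloop
 endfacet
 facet normal -0.775 0.615 -0.142
  outer loop
   vertex 0.2 1.8 3.2
   vertex 1.8 3.4 1.4
   vertex 0.2 1.2 0.6
  endloop
 endfacet
 facet normal -0.037 -0.974 0.225
  outer loop
   vertex 0.2 1.8 3.2
   vertex 0.2 1.2 0.6
   vertex 2.6 1.8 3.6
  endloop
 endfacet
 facet normal 0.501 0.800 0.331
  outer loop
   vertex 3.0 2.4 2.0
   vertex 4.0 2.6 0.0
   vertex 1.8 3.4 1.4
  endloop
 endfacet
 facet normal 0.678 0.616 0.401
  outer loop
   vertex 3.0 2.4 2.0
   vertex 2.6 1.8 3.6
   vertex 4.0 2.6 0.0
  endloop
 endfacet
 facet normal 0.454 0.791 0.410
  outer loop
   vertex 3.0 2.4 2.0
   vertex 1.8 3.4 1.4
   vertex 2.6 1.8 3.6
  endloop
 endfacet
 facet normal 0.013 0.811 0.585
  outer loop
   vertex 1.2 2.4 2.8
   vertex 2.6 1.8 3.6
   vertex 1.8 3.4 1.4
  endloop
 endfacet
 facet normal -0.315 0.831 0.458
  outer loop
   vertex 1.2 2.4 2.8
   vertex 1.8 3.4 1.4
   vertex 0.2 1.8 3.2
  endloop
 endfacet
 facet normal -0.120 0.682 0.722
  outer loop
   vertex 1.2 2.4 2.8
   vertex 0.2 1.8 3.2
   vertex 2.6 1.8 3.6
  endloop
 endfacet
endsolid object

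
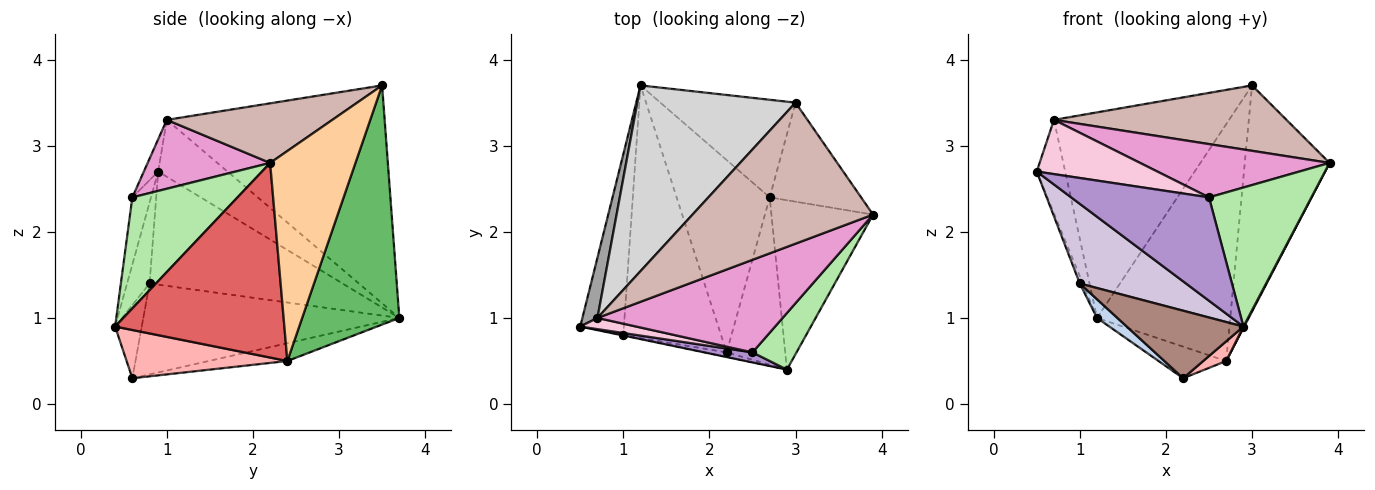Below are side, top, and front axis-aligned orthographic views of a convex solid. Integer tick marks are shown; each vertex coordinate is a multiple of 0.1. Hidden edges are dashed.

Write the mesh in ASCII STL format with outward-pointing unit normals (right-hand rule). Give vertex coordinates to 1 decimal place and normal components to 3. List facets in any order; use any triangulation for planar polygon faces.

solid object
 facet normal -0.933 0.015 -0.360
  outer loop
   vertex 1.0 0.8 1.4
   vertex 0.5 0.9 2.7
   vertex 1.2 3.7 1.0
  endloop
 endfacet
 facet normal -0.680 -0.054 -0.732
  outer loop
   vertex 1.0 0.8 1.4
   vertex 1.2 3.7 1.0
   vertex 2.2 0.6 0.3
  endloop
 endfacet
 facet normal -0.185 0.159 -0.970
  outer loop
   vertex 2.7 2.4 0.5
   vertex 2.2 0.6 0.3
   vertex 1.2 3.7 1.0
  endloop
 endfacet
 facet normal 0.678 0.673 -0.295
  outer loop
   vertex 2.7 2.4 0.5
   vertex 3.0 3.5 3.7
   vertex 3.9 2.2 2.8
  endloop
 endfacet
 facet normal 0.559 0.767 -0.316
  outer loop
   vertex 2.7 2.4 0.5
   vertex 1.2 3.7 1.0
   vertex 3.0 3.5 3.7
  endloop
 endfacet
 facet normal 0.689 -0.671 0.273
  outer loop
   vertex 2.9 0.4 0.9
   vertex 3.9 2.2 2.8
   vertex 2.5 0.6 2.4
  endloop
 endfacet
 facet normal 0.886 -0.004 -0.463
  outer loop
   vertex 2.9 0.4 0.9
   vertex 2.7 2.4 0.5
   vertex 3.9 2.2 2.8
  endloop
 endfacet
 facet normal 0.633 -0.090 -0.769
  outer loop
   vertex 2.9 0.4 0.9
   vertex 2.2 0.6 0.3
   vertex 2.7 2.4 0.5
  endloop
 endfacet
 facet normal -0.134 -0.986 0.096
  outer loop
   vertex 2.9 0.4 0.9
   vertex 2.5 0.6 2.4
   vertex 0.5 0.9 2.7
  endloop
 endfacet
 facet normal -0.207 -0.978 -0.004
  outer loop
   vertex 2.9 0.4 0.9
   vertex 0.5 0.9 2.7
   vertex 1.0 0.8 1.4
  endloop
 endfacet
 facet normal -0.222 -0.973 -0.065
  outer loop
   vertex 2.9 0.4 0.9
   vertex 1.0 0.8 1.4
   vertex 2.2 0.6 0.3
  endloop
 endfacet
 facet normal 0.287 -0.403 0.869
  outer loop
   vertex 0.7 1.0 3.3
   vertex 3.9 2.2 2.8
   vertex 3.0 3.5 3.7
  endloop
 endfacet
 facet normal 0.307 -0.475 0.825
  outer loop
   vertex 0.7 1.0 3.3
   vertex 2.5 0.6 2.4
   vertex 3.9 2.2 2.8
  endloop
 endfacet
 facet normal -0.116 -0.973 0.201
  outer loop
   vertex 0.7 1.0 3.3
   vertex 0.5 0.9 2.7
   vertex 2.5 0.6 2.4
  endloop
 endfacet
 facet normal -0.898 0.369 0.238
  outer loop
   vertex 0.7 1.0 3.3
   vertex 1.2 3.7 1.0
   vertex 0.5 0.9 2.7
  endloop
 endfacet
 facet normal -0.678 0.545 0.493
  outer loop
   vertex 0.7 1.0 3.3
   vertex 3.0 3.5 3.7
   vertex 1.2 3.7 1.0
  endloop
 endfacet
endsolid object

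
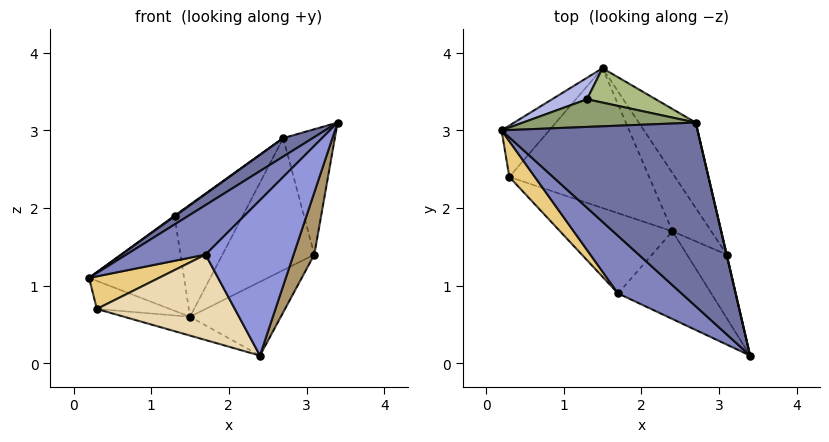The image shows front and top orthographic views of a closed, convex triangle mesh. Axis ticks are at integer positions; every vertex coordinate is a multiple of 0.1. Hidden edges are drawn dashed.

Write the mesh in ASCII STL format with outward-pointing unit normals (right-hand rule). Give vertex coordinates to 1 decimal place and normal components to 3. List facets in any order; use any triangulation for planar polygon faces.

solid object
 facet normal -0.580 -0.081 0.810
  outer loop
   vertex 2.7 3.1 2.9
   vertex 0.2 3.0 1.1
   vertex 3.4 0.1 3.1
  endloop
 endfacet
 facet normal -0.729 -0.447 0.519
  outer loop
   vertex 1.7 0.9 1.4
   vertex 3.4 0.1 3.1
   vertex 0.2 3.0 1.1
  endloop
 endfacet
 facet normal 0.082 -0.868 -0.490
  outer loop
   vertex 1.7 0.9 1.4
   vertex 2.4 1.7 0.1
   vertex 3.4 0.1 3.1
  endloop
 endfacet
 facet normal -0.458 0.867 0.196
  outer loop
   vertex 1.3 3.4 1.9
   vertex 1.5 3.8 0.6
   vertex 0.2 3.0 1.1
  endloop
 endfacet
 facet normal -0.584 -0.018 0.812
  outer loop
   vertex 1.3 3.4 1.9
   vertex 0.2 3.0 1.1
   vertex 2.7 3.1 2.9
  endloop
 endfacet
 facet normal -0.005 0.956 0.293
  outer loop
   vertex 1.3 3.4 1.9
   vertex 2.7 3.1 2.9
   vertex 1.5 3.8 0.6
  endloop
 endfacet
 facet normal 0.830 0.438 -0.346
  outer loop
   vertex 3.1 1.4 1.4
   vertex 2.4 1.7 0.1
   vertex 1.5 3.8 0.6
  endloop
 endfacet
 facet normal 0.837 0.459 -0.297
  outer loop
   vertex 3.1 1.4 1.4
   vertex 1.5 3.8 0.6
   vertex 2.7 3.1 2.9
  endloop
 endfacet
 facet normal 0.717 -0.486 -0.499
  outer loop
   vertex 3.1 1.4 1.4
   vertex 3.4 0.1 3.1
   vertex 2.4 1.7 0.1
  endloop
 endfacet
 facet normal 0.974 0.227 0.002
  outer loop
   vertex 3.1 1.4 1.4
   vertex 2.7 3.1 2.9
   vertex 3.4 0.1 3.1
  endloop
 endfacet
 facet normal -0.737 -0.455 0.499
  outer loop
   vertex 0.3 2.4 0.7
   vertex 1.7 0.9 1.4
   vertex 0.2 3.0 1.1
  endloop
 endfacet
 facet normal -0.402 -0.667 -0.627
  outer loop
   vertex 0.3 2.4 0.7
   vertex 2.4 1.7 0.1
   vertex 1.7 0.9 1.4
  endloop
 endfacet
 facet normal -0.535 0.405 -0.742
  outer loop
   vertex 0.3 2.4 0.7
   vertex 0.2 3.0 1.1
   vertex 1.5 3.8 0.6
  endloop
 endfacet
 facet normal -0.232 0.130 -0.964
  outer loop
   vertex 0.3 2.4 0.7
   vertex 1.5 3.8 0.6
   vertex 2.4 1.7 0.1
  endloop
 endfacet
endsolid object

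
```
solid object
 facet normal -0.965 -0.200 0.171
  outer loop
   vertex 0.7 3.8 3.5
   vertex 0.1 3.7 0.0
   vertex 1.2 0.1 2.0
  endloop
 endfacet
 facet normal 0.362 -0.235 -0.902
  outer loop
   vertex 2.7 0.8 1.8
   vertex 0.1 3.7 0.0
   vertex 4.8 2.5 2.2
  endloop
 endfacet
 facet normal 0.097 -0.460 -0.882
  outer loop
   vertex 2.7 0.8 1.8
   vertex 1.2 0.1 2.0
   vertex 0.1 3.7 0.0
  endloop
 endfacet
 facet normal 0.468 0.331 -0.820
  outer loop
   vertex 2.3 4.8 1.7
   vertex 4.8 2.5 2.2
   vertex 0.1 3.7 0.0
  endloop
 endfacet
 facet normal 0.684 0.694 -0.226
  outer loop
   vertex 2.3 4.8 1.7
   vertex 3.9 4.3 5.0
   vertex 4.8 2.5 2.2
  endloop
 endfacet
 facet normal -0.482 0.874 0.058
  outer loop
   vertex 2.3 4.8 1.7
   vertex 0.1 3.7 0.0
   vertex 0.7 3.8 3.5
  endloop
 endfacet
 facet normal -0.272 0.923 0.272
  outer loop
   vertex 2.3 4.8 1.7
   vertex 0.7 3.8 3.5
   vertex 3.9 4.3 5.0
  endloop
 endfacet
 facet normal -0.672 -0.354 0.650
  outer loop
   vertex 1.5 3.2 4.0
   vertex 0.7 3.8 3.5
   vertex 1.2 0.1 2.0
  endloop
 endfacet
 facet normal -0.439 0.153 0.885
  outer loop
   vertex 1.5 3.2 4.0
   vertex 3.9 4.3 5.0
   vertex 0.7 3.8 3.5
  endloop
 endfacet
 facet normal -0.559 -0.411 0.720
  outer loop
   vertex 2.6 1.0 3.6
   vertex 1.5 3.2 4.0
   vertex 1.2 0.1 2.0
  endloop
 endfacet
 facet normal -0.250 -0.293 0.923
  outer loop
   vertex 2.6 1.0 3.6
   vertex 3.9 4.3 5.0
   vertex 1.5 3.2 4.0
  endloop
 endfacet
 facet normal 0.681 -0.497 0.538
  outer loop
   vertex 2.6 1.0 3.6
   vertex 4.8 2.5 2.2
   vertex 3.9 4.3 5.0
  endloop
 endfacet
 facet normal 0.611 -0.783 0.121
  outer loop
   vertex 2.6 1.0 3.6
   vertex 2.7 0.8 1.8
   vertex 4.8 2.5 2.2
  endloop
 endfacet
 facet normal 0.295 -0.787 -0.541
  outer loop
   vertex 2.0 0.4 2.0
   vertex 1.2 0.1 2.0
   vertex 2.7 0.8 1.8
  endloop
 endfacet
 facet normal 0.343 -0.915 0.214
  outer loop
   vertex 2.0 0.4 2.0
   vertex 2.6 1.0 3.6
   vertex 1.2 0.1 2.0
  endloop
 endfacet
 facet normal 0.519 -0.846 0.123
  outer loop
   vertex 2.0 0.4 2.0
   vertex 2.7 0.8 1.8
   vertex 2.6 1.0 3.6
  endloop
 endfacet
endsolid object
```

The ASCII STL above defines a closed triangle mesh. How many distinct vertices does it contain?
10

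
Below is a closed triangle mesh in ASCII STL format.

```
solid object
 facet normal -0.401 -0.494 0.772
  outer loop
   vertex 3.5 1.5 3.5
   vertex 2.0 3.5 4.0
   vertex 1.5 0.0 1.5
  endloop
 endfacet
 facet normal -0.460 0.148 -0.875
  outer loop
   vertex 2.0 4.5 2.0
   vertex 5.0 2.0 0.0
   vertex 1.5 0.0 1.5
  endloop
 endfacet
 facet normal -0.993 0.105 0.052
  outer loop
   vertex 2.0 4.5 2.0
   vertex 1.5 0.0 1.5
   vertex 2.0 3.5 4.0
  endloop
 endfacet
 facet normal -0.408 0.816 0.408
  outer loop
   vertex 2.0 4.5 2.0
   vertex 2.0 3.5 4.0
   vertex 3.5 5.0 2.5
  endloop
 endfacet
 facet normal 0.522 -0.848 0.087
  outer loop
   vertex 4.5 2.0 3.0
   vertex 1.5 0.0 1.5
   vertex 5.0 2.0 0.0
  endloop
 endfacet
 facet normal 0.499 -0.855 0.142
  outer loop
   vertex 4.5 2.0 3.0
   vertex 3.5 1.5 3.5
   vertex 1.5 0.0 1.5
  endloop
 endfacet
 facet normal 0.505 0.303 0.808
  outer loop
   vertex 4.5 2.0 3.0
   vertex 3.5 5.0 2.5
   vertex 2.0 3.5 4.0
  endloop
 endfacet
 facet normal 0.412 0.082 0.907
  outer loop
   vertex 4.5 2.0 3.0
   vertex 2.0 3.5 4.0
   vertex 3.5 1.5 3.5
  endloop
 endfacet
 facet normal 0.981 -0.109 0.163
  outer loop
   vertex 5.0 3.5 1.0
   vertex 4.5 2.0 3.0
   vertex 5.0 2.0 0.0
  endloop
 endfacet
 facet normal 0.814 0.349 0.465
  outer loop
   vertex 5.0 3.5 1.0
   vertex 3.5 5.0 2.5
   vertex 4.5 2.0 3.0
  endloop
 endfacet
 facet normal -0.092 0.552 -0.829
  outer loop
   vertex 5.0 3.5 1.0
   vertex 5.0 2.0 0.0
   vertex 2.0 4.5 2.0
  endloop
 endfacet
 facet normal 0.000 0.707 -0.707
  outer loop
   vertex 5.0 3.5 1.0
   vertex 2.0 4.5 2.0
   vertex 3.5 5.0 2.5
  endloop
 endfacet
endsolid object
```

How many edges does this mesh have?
18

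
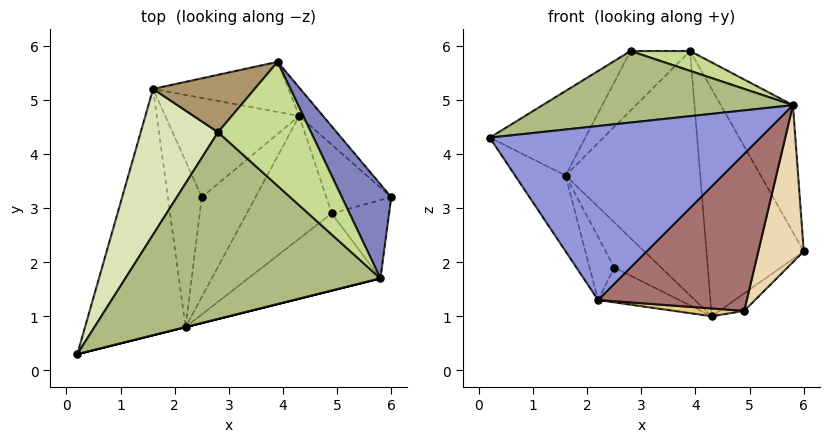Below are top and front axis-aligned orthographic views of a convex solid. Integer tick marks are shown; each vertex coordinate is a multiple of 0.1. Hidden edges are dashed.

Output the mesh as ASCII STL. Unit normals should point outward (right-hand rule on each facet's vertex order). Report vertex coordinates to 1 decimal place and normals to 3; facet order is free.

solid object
 facet normal 0.694 0.715 -0.089
  outer loop
   vertex 4.3 4.7 1.0
   vertex 3.9 5.7 5.9
   vertex 6.0 3.2 2.2
  endloop
 endfacet
 facet normal 0.895 0.359 0.266
  outer loop
   vertex 5.8 1.7 4.9
   vertex 6.0 3.2 2.2
   vertex 3.9 5.7 5.9
  endloop
 endfacet
 facet normal 0.243 -0.970 0.000
  outer loop
   vertex 2.2 0.8 1.3
   vertex 5.8 1.7 4.9
   vertex 0.2 0.3 4.3
  endloop
 endfacet
 facet normal -0.012 0.980 -0.201
  outer loop
   vertex 1.6 5.2 3.6
   vertex 3.9 5.7 5.9
   vertex 4.3 4.7 1.0
  endloop
 endfacet
 facet normal -0.833 0.163 -0.528
  outer loop
   vertex 1.6 5.2 3.6
   vertex 2.2 0.8 1.3
   vertex 0.2 0.3 4.3
  endloop
 endfacet
 facet normal -0.011 -0.358 0.934
  outer loop
   vertex 2.8 4.4 5.9
   vertex 0.2 0.3 4.3
   vertex 5.8 1.7 4.9
  endloop
 endfacet
 facet normal 0.184 -0.155 0.971
  outer loop
   vertex 2.8 4.4 5.9
   vertex 5.8 1.7 4.9
   vertex 3.9 5.7 5.9
  endloop
 endfacet
 facet normal -0.798 0.302 0.521
  outer loop
   vertex 2.8 4.4 5.9
   vertex 1.6 5.2 3.6
   vertex 0.2 0.3 4.3
  endloop
 endfacet
 facet normal -0.648 0.548 0.529
  outer loop
   vertex 2.8 4.4 5.9
   vertex 3.9 5.7 5.9
   vertex 1.6 5.2 3.6
  endloop
 endfacet
 facet normal 0.670 0.183 -0.720
  outer loop
   vertex 4.9 2.9 1.1
   vertex 4.3 4.7 1.0
   vertex 6.0 3.2 2.2
  endloop
 endfacet
 facet normal -0.024 -0.064 -0.998
  outer loop
   vertex 4.9 2.9 1.1
   vertex 2.2 0.8 1.3
   vertex 4.3 4.7 1.0
  endloop
 endfacet
 facet normal 0.568 -0.737 -0.367
  outer loop
   vertex 4.9 2.9 1.1
   vertex 6.0 3.2 2.2
   vertex 5.8 1.7 4.9
  endloop
 endfacet
 facet normal 0.554 -0.747 -0.367
  outer loop
   vertex 4.9 2.9 1.1
   vertex 5.8 1.7 4.9
   vertex 2.2 0.8 1.3
  endloop
 endfacet
 facet normal -0.598 0.264 -0.757
  outer loop
   vertex 2.5 3.2 1.9
   vertex 4.3 4.7 1.0
   vertex 2.2 0.8 1.3
  endloop
 endfacet
 facet normal -0.625 0.323 -0.711
  outer loop
   vertex 2.5 3.2 1.9
   vertex 1.6 5.2 3.6
   vertex 4.3 4.7 1.0
  endloop
 endfacet
 facet normal -0.698 0.255 -0.669
  outer loop
   vertex 2.5 3.2 1.9
   vertex 2.2 0.8 1.3
   vertex 1.6 5.2 3.6
  endloop
 endfacet
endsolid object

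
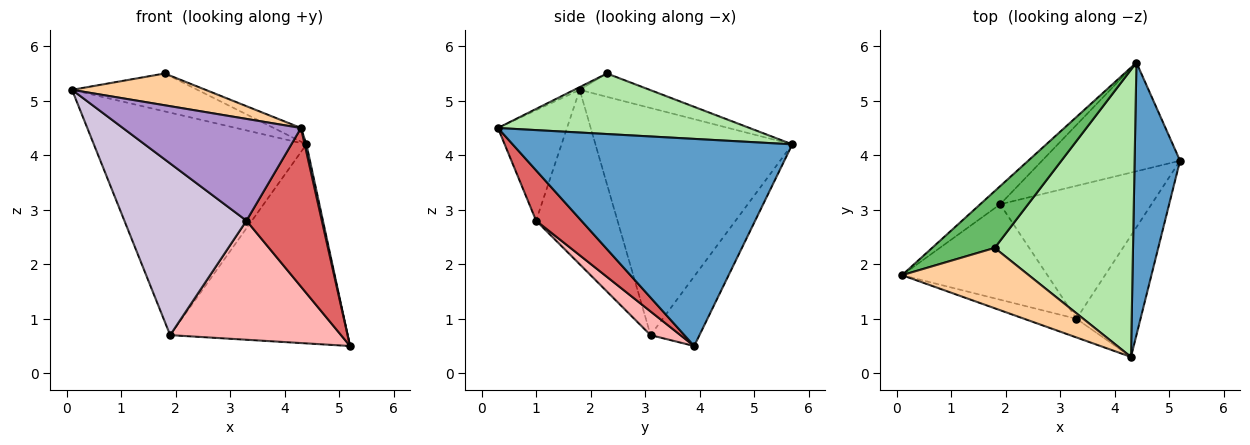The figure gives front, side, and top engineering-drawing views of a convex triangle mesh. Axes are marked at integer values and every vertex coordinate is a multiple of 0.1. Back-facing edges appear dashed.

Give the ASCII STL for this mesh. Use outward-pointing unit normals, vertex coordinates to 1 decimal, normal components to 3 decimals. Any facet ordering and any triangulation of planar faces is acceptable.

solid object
 facet normal 0.977 -0.006 0.214
  outer loop
   vertex 4.4 5.7 4.2
   vertex 4.3 0.3 4.5
   vertex 5.2 3.9 0.5
  endloop
 endfacet
 facet normal -0.678 0.732 -0.060
  outer loop
   vertex 1.9 3.1 0.7
   vertex 0.1 1.8 5.2
   vertex 4.4 5.7 4.2
  endloop
 endfacet
 facet normal -0.235 0.853 -0.466
  outer loop
   vertex 1.9 3.1 0.7
   vertex 4.4 5.7 4.2
   vertex 5.2 3.9 0.5
  endloop
 endfacet
 facet normal -0.019 -0.466 0.885
  outer loop
   vertex 1.8 2.3 5.5
   vertex 0.1 1.8 5.2
   vertex 4.3 0.3 4.5
  endloop
 endfacet
 facet normal -0.296 0.530 0.794
  outer loop
   vertex 1.8 2.3 5.5
   vertex 4.4 5.7 4.2
   vertex 0.1 1.8 5.2
  endloop
 endfacet
 facet normal 0.401 0.043 0.915
  outer loop
   vertex 1.8 2.3 5.5
   vertex 4.3 0.3 4.5
   vertex 4.4 5.7 4.2
  endloop
 endfacet
 facet normal 0.430 -0.717 -0.548
  outer loop
   vertex 3.3 1.0 2.8
   vertex 5.2 3.9 0.5
   vertex 4.3 0.3 4.5
  endloop
 endfacet
 facet normal 0.116 -0.663 -0.740
  outer loop
   vertex 3.3 1.0 2.8
   vertex 1.9 3.1 0.7
   vertex 5.2 3.9 0.5
  endloop
 endfacet
 facet normal -0.356 -0.919 -0.169
  outer loop
   vertex 3.3 1.0 2.8
   vertex 4.3 0.3 4.5
   vertex 0.1 1.8 5.2
  endloop
 endfacet
 facet normal -0.504 -0.755 -0.420
  outer loop
   vertex 3.3 1.0 2.8
   vertex 0.1 1.8 5.2
   vertex 1.9 3.1 0.7
  endloop
 endfacet
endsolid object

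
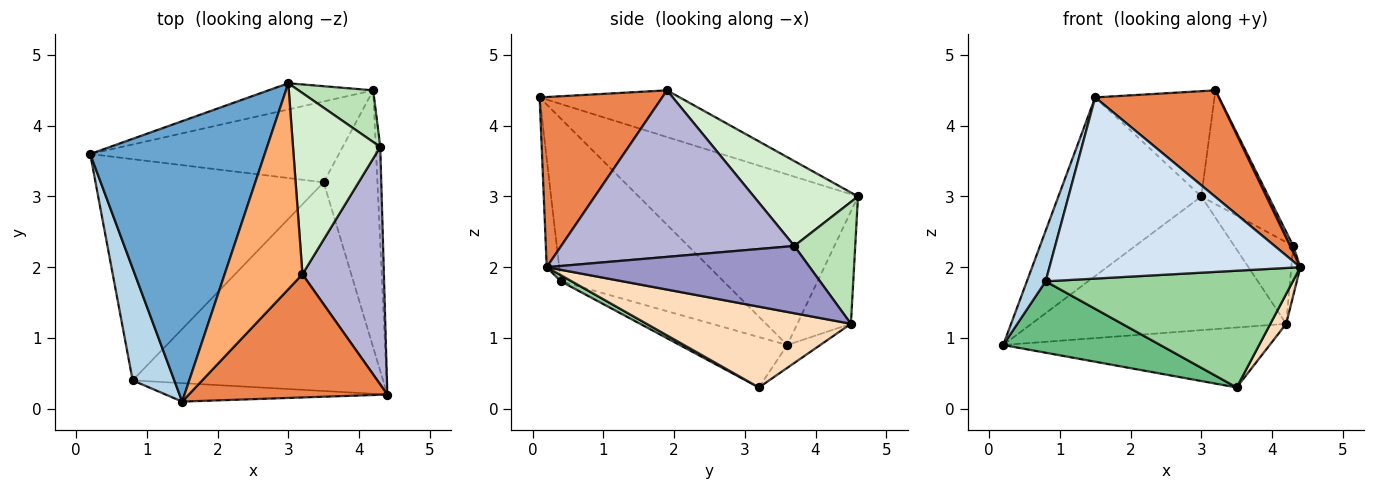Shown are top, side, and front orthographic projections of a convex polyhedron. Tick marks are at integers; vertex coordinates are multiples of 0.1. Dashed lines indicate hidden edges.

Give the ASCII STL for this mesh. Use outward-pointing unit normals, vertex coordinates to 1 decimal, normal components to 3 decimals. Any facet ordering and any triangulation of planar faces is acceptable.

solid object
 facet normal -0.636 0.415 0.651
  outer loop
   vertex 1.5 0.1 4.4
   vertex 3.0 4.6 3.0
   vertex 0.2 3.6 0.9
  endloop
 endfacet
 facet normal -0.202 0.961 -0.188
  outer loop
   vertex 4.2 4.5 1.2
   vertex 0.2 3.6 0.9
   vertex 3.0 4.6 3.0
  endloop
 endfacet
 facet normal -0.963 -0.111 0.246
  outer loop
   vertex 0.8 0.4 1.8
   vertex 1.5 0.1 4.4
   vertex 0.2 3.6 0.9
  endloop
 endfacet
 facet normal -0.050 -0.994 -0.101
  outer loop
   vertex 0.8 0.4 1.8
   vertex 4.4 0.2 2.0
   vertex 1.5 0.1 4.4
  endloop
 endfacet
 facet normal 0.544 -0.549 0.634
  outer loop
   vertex 3.2 1.9 4.5
   vertex 1.5 0.1 4.4
   vertex 4.4 0.2 2.0
  endloop
 endfacet
 facet normal -0.471 0.401 0.785
  outer loop
   vertex 3.2 1.9 4.5
   vertex 3.0 4.6 3.0
   vertex 1.5 0.1 4.4
  endloop
 endfacet
 facet normal -0.074 0.594 -0.801
  outer loop
   vertex 3.5 3.2 0.3
   vertex 0.2 3.6 0.9
   vertex 4.2 4.5 1.2
  endloop
 endfacet
 facet normal 0.831 -0.064 -0.553
  outer loop
   vertex 3.5 3.2 0.3
   vertex 4.2 4.5 1.2
   vertex 4.4 0.2 2.0
  endloop
 endfacet
 facet normal -0.206 -0.301 -0.931
  outer loop
   vertex 3.5 3.2 0.3
   vertex 0.8 0.4 1.8
   vertex 0.2 3.6 0.9
  endloop
 endfacet
 facet normal 0.021 -0.488 -0.873
  outer loop
   vertex 3.5 3.2 0.3
   vertex 4.4 0.2 2.0
   vertex 0.8 0.4 1.8
  endloop
 endfacet
 facet normal 0.658 0.636 0.403
  outer loop
   vertex 4.3 3.7 2.3
   vertex 4.2 4.5 1.2
   vertex 3.0 4.6 3.0
  endloop
 endfacet
 facet normal 0.636 0.410 0.654
  outer loop
   vertex 4.3 3.7 2.3
   vertex 3.0 4.6 3.0
   vertex 3.2 1.9 4.5
  endloop
 endfacet
 facet normal 0.997 0.034 -0.066
  outer loop
   vertex 4.3 3.7 2.3
   vertex 4.4 0.2 2.0
   vertex 4.2 4.5 1.2
  endloop
 endfacet
 facet normal 0.898 -0.012 0.439
  outer loop
   vertex 4.3 3.7 2.3
   vertex 3.2 1.9 4.5
   vertex 4.4 0.2 2.0
  endloop
 endfacet
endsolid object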